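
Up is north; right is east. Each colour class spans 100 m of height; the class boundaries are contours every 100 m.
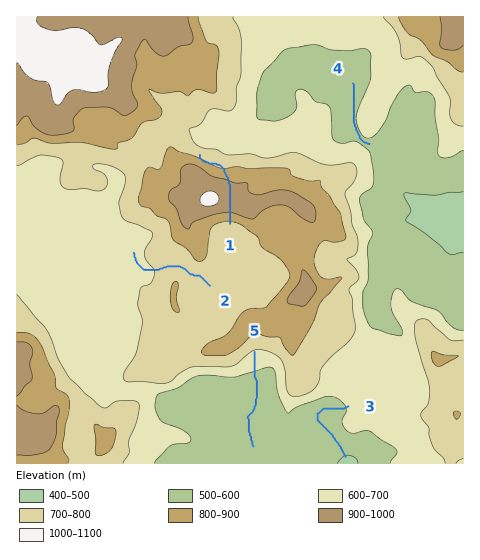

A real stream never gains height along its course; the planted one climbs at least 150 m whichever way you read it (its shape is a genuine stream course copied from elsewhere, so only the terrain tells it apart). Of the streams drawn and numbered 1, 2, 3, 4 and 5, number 1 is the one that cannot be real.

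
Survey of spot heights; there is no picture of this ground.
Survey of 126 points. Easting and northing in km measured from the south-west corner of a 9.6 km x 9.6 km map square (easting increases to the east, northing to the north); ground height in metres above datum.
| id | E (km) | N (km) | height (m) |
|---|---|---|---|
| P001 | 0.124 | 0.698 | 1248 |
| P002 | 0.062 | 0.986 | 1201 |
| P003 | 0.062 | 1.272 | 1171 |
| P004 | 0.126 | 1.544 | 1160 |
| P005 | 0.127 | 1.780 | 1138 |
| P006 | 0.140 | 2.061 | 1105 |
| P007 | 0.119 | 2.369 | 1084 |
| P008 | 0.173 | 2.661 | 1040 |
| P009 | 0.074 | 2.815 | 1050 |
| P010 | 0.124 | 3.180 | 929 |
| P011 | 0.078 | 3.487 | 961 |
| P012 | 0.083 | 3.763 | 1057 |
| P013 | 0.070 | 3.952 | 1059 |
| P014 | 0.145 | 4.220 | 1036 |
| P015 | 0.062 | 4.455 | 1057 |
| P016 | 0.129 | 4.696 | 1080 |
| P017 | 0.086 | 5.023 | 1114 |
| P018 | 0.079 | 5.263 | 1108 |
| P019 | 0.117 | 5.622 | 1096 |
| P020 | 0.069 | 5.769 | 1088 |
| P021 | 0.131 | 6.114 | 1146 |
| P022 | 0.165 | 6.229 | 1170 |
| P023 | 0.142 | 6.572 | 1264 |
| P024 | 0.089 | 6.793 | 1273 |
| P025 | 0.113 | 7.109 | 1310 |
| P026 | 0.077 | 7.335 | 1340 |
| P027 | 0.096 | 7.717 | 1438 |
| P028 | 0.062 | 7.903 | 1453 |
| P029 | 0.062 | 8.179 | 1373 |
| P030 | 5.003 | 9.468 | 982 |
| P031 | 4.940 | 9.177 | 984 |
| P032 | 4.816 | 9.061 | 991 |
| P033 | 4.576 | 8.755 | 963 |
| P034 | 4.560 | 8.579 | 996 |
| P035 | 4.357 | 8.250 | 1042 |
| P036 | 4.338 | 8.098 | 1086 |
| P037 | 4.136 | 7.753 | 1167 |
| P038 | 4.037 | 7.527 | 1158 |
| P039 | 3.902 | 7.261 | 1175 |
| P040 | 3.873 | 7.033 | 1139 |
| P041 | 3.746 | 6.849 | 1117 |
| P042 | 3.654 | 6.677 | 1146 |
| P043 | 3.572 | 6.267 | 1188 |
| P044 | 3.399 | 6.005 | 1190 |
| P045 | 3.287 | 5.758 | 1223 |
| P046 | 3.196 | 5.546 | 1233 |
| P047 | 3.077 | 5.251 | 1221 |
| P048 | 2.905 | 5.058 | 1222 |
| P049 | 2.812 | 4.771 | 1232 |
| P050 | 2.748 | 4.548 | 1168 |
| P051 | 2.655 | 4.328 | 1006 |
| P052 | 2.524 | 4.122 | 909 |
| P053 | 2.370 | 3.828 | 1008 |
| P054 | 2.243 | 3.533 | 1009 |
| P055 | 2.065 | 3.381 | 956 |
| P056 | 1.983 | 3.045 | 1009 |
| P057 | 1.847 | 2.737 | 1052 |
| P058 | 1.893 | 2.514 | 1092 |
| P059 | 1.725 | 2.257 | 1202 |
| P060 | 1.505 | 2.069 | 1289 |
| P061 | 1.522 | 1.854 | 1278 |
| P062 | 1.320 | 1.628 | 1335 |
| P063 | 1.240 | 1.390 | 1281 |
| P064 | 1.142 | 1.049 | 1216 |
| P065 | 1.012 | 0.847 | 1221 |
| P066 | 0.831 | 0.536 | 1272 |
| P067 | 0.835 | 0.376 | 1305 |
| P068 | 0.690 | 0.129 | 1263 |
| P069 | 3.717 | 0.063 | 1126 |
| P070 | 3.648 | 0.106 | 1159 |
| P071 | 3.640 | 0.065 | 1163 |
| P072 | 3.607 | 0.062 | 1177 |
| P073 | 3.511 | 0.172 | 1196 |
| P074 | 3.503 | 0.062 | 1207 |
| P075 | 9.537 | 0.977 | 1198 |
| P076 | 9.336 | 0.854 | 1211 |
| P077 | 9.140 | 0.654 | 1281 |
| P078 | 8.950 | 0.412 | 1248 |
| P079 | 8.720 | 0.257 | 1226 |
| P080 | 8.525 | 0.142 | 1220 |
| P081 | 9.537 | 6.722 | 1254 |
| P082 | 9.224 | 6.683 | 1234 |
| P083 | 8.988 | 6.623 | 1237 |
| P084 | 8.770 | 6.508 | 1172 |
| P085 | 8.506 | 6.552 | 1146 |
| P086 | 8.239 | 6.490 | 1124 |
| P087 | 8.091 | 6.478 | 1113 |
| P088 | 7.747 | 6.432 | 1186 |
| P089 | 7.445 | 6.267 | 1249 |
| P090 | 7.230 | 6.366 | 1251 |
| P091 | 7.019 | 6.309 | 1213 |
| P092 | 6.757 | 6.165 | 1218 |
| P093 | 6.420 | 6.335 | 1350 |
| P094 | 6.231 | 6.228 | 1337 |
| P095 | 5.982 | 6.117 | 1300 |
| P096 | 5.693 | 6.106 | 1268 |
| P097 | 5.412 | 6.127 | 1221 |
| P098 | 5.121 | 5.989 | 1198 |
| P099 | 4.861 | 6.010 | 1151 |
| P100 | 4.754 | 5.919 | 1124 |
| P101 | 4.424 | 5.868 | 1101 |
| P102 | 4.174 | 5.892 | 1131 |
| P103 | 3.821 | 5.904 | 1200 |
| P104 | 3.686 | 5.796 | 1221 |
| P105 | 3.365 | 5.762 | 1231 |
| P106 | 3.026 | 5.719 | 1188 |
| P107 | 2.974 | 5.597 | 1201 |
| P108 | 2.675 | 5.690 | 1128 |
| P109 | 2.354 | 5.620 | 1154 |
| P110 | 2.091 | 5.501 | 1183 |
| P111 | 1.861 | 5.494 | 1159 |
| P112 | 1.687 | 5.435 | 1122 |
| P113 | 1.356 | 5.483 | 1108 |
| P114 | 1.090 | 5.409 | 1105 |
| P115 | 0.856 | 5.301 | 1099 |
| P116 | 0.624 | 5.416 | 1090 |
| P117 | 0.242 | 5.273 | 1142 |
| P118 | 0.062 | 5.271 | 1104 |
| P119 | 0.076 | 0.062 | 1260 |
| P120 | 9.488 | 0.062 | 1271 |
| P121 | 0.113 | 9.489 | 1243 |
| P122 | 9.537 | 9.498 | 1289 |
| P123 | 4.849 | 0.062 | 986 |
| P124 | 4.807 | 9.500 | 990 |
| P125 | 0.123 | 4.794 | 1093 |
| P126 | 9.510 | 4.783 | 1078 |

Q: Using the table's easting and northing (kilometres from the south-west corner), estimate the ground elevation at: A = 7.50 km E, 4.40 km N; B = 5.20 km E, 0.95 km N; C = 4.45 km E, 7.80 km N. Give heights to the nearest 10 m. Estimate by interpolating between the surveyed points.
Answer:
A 1240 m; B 1090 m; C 1130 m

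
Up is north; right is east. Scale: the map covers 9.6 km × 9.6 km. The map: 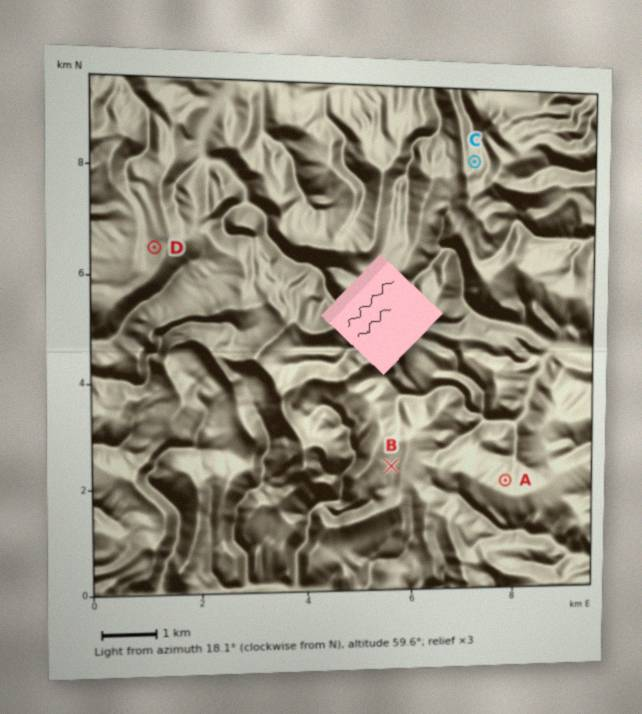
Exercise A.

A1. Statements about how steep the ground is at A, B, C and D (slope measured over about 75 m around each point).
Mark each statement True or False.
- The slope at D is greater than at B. True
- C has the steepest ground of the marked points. True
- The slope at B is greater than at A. False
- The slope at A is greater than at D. True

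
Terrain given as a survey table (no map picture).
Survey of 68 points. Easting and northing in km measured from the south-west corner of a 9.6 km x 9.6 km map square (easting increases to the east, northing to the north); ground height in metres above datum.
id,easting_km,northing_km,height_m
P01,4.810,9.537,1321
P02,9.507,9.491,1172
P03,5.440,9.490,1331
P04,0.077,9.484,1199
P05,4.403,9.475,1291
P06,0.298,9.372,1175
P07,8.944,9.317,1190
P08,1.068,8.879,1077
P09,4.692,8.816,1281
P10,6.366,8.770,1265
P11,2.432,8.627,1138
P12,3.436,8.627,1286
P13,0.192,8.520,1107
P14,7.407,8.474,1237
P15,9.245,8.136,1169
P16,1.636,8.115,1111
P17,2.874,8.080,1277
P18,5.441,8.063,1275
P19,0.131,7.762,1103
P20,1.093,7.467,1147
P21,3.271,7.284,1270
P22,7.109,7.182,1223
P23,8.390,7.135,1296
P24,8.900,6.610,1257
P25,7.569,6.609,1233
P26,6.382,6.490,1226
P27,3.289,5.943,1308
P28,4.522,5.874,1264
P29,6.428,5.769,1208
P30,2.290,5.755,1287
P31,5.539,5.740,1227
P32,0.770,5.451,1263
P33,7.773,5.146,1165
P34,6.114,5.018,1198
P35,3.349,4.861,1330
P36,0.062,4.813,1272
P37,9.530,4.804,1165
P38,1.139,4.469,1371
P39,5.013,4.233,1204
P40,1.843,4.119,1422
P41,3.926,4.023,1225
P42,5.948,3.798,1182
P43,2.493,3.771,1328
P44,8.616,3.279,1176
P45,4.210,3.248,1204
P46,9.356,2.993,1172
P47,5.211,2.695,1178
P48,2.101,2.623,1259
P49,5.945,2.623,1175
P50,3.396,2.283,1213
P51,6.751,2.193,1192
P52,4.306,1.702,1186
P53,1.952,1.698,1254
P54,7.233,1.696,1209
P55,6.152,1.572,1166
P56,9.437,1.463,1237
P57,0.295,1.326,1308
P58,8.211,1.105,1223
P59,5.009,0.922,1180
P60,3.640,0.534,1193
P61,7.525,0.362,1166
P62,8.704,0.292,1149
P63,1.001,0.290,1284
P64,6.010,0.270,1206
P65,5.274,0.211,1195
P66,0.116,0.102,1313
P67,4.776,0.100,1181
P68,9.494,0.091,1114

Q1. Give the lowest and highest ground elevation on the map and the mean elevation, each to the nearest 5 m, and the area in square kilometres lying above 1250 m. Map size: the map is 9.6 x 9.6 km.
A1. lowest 1065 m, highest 1430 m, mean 1230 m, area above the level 35.4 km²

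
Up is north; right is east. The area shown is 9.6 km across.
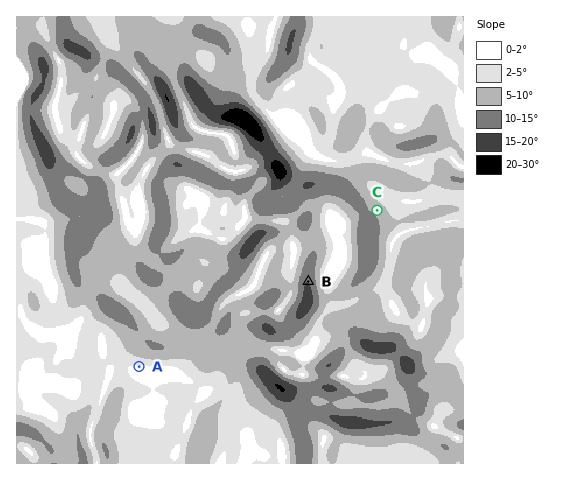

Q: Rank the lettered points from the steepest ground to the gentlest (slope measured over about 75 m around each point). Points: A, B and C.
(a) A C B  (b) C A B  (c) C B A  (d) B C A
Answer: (d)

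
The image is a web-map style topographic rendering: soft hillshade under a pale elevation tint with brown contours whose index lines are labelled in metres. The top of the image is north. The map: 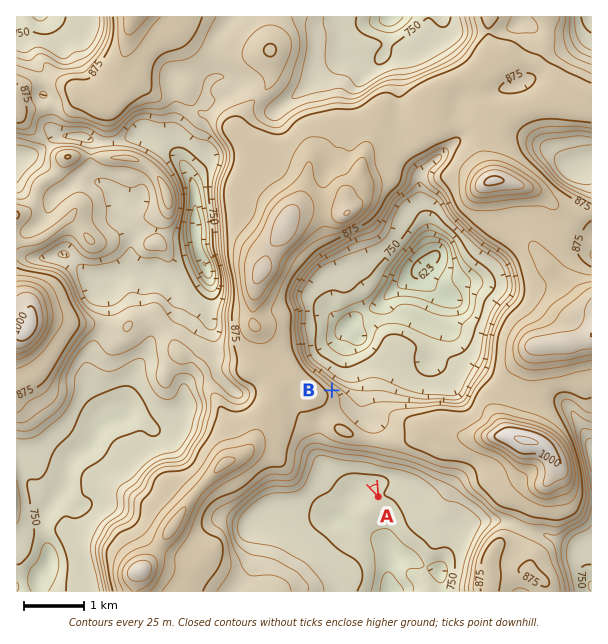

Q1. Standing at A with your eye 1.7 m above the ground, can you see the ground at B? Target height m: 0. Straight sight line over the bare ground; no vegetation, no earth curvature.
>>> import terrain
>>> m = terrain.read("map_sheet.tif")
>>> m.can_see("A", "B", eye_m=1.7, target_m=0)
False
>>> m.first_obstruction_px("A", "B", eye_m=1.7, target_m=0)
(361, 458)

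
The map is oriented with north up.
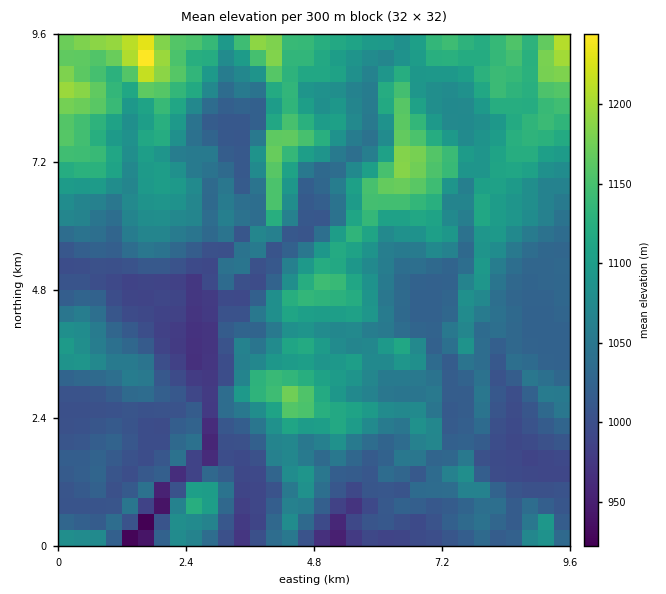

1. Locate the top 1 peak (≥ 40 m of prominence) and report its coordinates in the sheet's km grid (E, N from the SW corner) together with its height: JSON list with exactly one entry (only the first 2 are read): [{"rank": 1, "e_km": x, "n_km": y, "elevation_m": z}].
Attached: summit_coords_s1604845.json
[{"rank": 1, "e_km": 1.61, "n_km": 9.16, "elevation_m": 1257}]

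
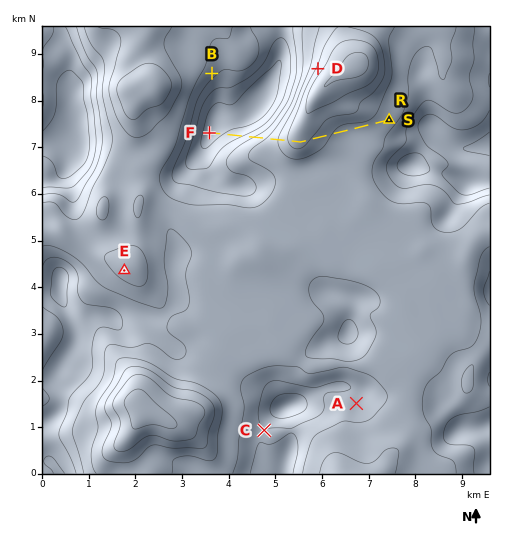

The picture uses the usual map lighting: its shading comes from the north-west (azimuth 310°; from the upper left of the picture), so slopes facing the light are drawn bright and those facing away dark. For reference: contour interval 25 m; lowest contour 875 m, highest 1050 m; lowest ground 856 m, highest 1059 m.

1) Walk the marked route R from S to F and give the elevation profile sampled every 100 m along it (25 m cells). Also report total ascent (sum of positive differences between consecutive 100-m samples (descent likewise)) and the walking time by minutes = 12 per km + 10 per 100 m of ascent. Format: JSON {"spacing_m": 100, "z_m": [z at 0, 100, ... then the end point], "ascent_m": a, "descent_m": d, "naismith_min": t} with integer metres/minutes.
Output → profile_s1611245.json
{"spacing_m": 100, "z_m": [958, 961, 963, 965, 967, 967, 966, 965, 964, 964, 965, 968, 972, 977, 982, 987, 993, 998, 1002, 1006, 1008, 1008, 1002, 992, 980, 968, 958, 950, 941, 932, 921, 910, 901, 893, 886, 881, 876, 871, 867, 865, 866], "ascent_m": 53, "descent_m": 146, "naismith_min": 52}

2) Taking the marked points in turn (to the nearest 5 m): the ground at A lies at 935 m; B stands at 935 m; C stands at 925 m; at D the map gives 1010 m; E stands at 990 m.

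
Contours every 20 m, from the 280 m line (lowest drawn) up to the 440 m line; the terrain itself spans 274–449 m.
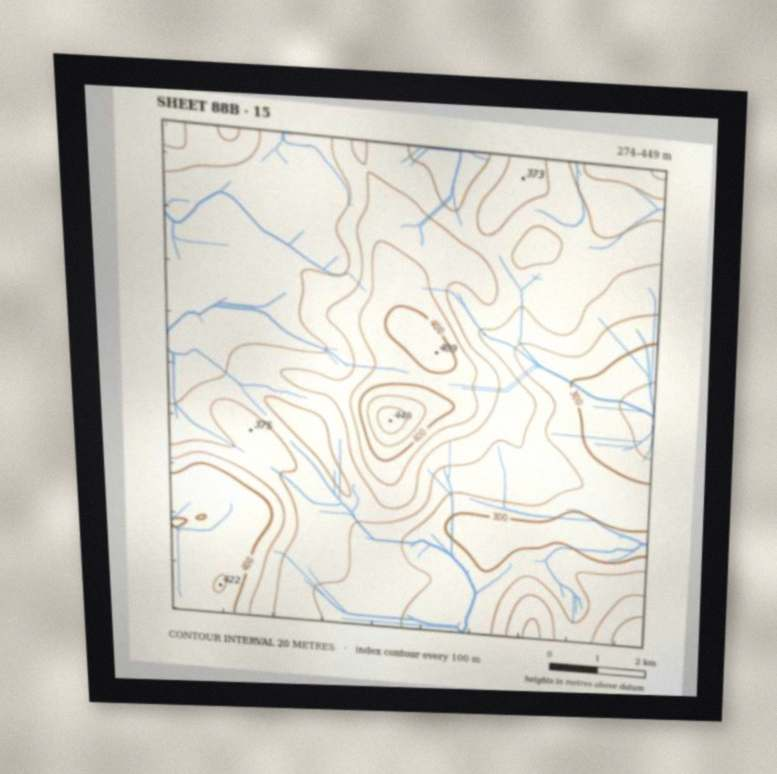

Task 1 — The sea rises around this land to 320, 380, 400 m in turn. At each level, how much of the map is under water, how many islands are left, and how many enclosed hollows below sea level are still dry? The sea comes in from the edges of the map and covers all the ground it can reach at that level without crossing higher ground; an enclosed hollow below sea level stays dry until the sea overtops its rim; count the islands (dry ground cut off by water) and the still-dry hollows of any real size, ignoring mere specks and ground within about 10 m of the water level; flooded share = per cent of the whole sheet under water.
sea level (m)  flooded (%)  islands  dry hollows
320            18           0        0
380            86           1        0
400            92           1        0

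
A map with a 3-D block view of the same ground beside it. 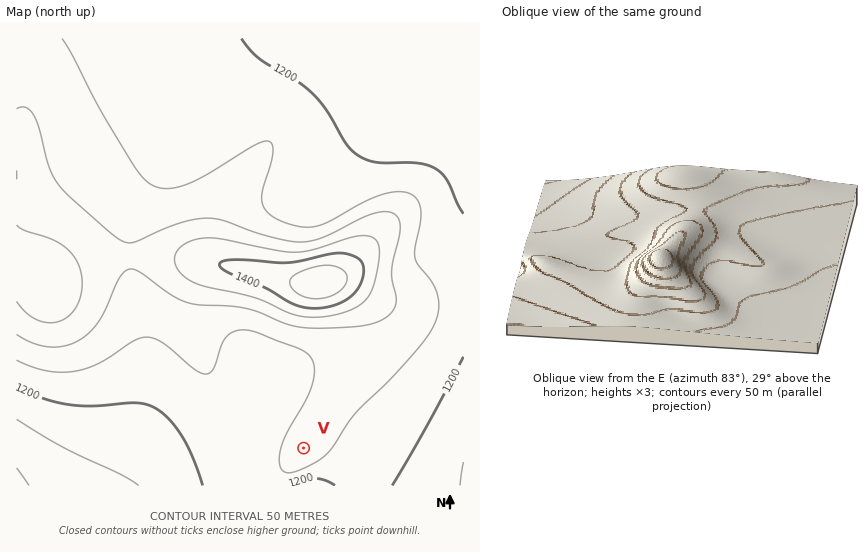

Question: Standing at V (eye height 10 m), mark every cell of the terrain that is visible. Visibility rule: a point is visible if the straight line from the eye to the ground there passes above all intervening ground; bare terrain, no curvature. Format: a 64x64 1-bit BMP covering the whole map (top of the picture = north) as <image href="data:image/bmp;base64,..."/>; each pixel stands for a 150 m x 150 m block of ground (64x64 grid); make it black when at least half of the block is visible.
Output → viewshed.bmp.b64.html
<image width="64" height="64" href="data:image/bmp;base64,Qk0+AgAAAAAAAD4AAAAoAAAAQAAAAEAAAAABAAEAAAAAAAACAAATCwAAEwsAAAIAAAAAAAAA////AAAAAAAH+AAD8Af/8Af4AAPwB//gB/wAA/gH/8AH/gAH+A//wAf/AAf9///AB/8AB////4AH/4AP////gAf/gA////+AD//AH////4AP/+Af////gB//4D////+AH//wP////4Af//h/////gD///P/////AP////////8A/////////wD/////////AP////////8A/////////4D/////////gP////////+Af////////4B/////////AH////////4AP///////+AA////////gAD///////4AAH///////gAAf//////8AAA/////AAAAAD/+D/AAAAAAH/wAAAAAAAAf8AAAAAAAAA/gAAAAAAAAB8AAAAAAAAABAAAAAAAAAAAAAAAAAAAAAAAAAAAAAAAAAAAAAAAAAAAAAAAAAAAAAAAAAAAAAAAAAAAAAAAACAAAAAAAAAAMAAAAAAAAAA4AAAAAAAAADgAAAAAAAAAOAAAAAAAAAA4AAAAAAAAADgAAAAAAAAAEAAAAAAAAAAAAAAAAAAAAAAAAAAAAAAAAAAAAAAAAAAAAAAAAAAAAAAAAAAAAAAAAAAAAAAAAAAAAAAAAAAAAAAAAAAAAAAAAAAAAAAAAAAAAAAAAAAAAAAAAAAAAAAAAAAAAAAAAAAAAAAAAAAAAAAAAAAAAAAAA=="/>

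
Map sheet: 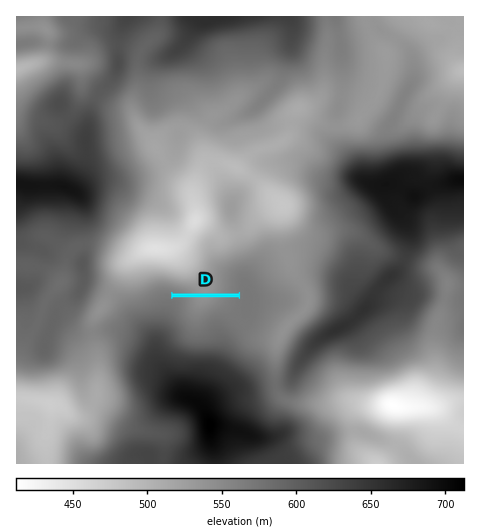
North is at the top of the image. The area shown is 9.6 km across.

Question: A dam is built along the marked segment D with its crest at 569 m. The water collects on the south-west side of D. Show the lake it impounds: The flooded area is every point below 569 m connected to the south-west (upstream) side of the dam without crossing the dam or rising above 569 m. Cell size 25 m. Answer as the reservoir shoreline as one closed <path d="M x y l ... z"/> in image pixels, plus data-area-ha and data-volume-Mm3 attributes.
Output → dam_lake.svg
<path d="M238 297l-61 1 4 3 1 11 3 7 7 6 5 1 17-10 17-1 4-6 3-12z" data-area-ha="55" data-volume-Mm3="5.19"/>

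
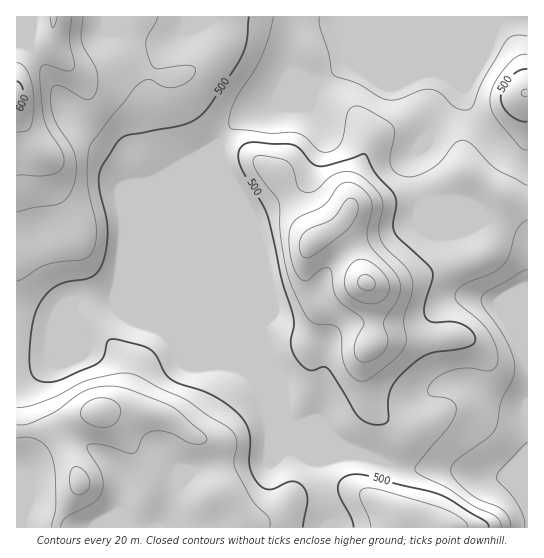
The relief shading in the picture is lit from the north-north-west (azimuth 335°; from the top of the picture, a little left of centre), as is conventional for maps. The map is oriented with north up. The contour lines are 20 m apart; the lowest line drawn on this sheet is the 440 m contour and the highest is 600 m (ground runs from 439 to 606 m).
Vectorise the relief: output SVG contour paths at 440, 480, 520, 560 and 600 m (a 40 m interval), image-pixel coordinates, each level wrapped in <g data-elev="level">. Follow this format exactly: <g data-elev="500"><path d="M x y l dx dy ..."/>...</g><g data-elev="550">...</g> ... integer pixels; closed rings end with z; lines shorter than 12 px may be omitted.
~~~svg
<g data-elev="440"><path d="M524 527l0-9-5-12-9-13-12-12-2-4 5-8 26-27"/></g><g data-elev="480"><path d="M501 527l-1-6-6-6-20-9-27-18-26-13-5-4-1-2 12-18 22-24 7-16-1-6-4-5-22-6-1-4 3-7 9-8 13-5 14-2 23 3 4-2 3-6 0-13-7-16-9-12-24-20-2-4 1-5 8-8 27-11 11-8 7-11 8-25 5-7 5-3"/><path d="M527 185l-31-16-23-24-10-5-8 3-15 19-13 9-14 6-14-2-6-6-3-7 5-28-2-8-8-7-26-13-5 0-5 4-8 32-5 7-9 3-8-1-13-13-9-5-27 0-39-4-2-3 0-4 4-16 5-11 16-24 7-13 7-20 5-21"/><path d="M527 54l-5 1-5 2-12 11-12 18-3 15 2 10 6 10 21 25 4 3 4 1"/></g><g data-elev="520"><path d="M270 527l-1-9-16-17-18-32-1-8 3-19-5-11-45-30-26-12-22-12-8-3-8-1-29 5-13 5-35 17-17 6-12 1"/><path d="M468 527l-1-4-6-5-18-9-62-19-15-2-5 3-1 6 8 20 3 10"/><path d="M358 381l7 0 6-3 22-17 10-12 3-10-2-21 9-29-1-10-3-8-23-23-6-10-1-11 4-21-2-9-6-8-12-11-6-4-8-2-8 0-8 3-19 16-5 1-6 0-5-5-5-17-5-8-11-4-15-3-5 1-4 5 2 8 21 28 3 6 1 27 3 24 5 20 6 18 11 22 5 7 7 3 17 2 5 4 2 5 1 19 2 11 6 9z"/><path d="M17 281l29-16 13-3 22-2 9-5 5-9 2-13-1-12-7-26-2-14 1-26 3-12 43-54 7-7 9-3 13 8 11 0 12-4 8-8 1-6-4-3-10 0-23 3-4-1-3-4-4-13-1-9 12-25"/><path d="M527 90l-4 0-2 3 2 3 4 0"/></g><g data-elev="560"><path d="M75 494l4 1 6-2 3-4 2-6-4-10-4-4-5-2-3 0-3 3-1 8 1 11z"/><path d="M101 427l12-2 6-8 2-6-2-5-8-7-9-1-9 1-7 4-5 7 0 5 3 6 7 4z"/><path d="M366 303l9 1 8-4 5-7 1-8-4-10-8-9-10-6-8-1-6 4-5 6-3 8 0 8 2 6 4 6z"/><path d="M303 257l4 1 7-3 34-26 6-8 4-10 0-6-3-5-4-2-4 1-15 20-22 10-6 4-3 5-2 7 1 8z"/><path d="M17 175l33 0 9-4 4-6 1-6-2-8-14-21-4-11-4-46 1-6 4-2 22 6 4 0 3-2 0-7-4-23 2-22"/></g><g data-elev="600"><path d="M17 108l5-4 2-9-2-9-5-5"/></g>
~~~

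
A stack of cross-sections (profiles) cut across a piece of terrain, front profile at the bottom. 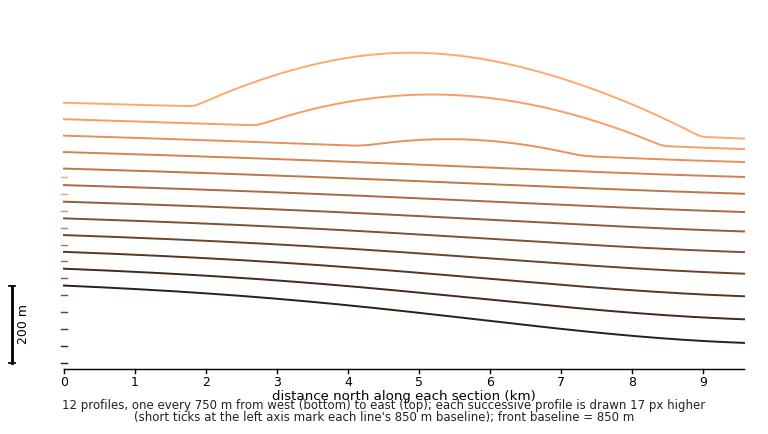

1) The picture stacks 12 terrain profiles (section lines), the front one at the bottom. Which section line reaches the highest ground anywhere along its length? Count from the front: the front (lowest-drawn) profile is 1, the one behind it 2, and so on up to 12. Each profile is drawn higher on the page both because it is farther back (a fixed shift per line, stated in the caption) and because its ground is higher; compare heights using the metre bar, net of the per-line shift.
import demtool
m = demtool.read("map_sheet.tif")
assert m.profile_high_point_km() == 12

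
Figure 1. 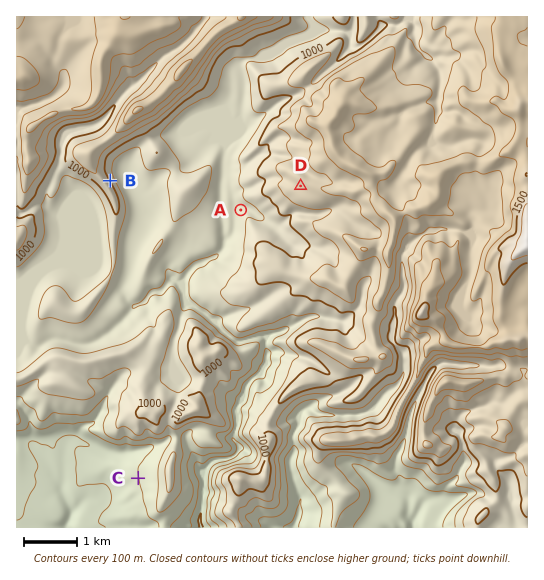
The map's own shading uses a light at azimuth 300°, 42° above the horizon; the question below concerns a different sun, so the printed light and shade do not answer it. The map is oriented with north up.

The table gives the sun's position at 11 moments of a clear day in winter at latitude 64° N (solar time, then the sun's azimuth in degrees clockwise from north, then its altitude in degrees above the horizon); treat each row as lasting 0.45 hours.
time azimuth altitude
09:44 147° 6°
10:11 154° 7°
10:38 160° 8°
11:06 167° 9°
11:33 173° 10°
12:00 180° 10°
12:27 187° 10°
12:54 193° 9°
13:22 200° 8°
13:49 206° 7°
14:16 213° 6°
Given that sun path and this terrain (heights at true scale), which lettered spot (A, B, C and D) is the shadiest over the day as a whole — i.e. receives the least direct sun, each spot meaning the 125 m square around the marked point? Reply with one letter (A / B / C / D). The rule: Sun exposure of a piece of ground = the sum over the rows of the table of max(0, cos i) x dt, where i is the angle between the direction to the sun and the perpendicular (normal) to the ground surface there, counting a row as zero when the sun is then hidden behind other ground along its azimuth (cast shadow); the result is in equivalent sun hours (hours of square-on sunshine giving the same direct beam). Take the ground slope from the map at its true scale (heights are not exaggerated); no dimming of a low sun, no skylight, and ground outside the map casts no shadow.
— B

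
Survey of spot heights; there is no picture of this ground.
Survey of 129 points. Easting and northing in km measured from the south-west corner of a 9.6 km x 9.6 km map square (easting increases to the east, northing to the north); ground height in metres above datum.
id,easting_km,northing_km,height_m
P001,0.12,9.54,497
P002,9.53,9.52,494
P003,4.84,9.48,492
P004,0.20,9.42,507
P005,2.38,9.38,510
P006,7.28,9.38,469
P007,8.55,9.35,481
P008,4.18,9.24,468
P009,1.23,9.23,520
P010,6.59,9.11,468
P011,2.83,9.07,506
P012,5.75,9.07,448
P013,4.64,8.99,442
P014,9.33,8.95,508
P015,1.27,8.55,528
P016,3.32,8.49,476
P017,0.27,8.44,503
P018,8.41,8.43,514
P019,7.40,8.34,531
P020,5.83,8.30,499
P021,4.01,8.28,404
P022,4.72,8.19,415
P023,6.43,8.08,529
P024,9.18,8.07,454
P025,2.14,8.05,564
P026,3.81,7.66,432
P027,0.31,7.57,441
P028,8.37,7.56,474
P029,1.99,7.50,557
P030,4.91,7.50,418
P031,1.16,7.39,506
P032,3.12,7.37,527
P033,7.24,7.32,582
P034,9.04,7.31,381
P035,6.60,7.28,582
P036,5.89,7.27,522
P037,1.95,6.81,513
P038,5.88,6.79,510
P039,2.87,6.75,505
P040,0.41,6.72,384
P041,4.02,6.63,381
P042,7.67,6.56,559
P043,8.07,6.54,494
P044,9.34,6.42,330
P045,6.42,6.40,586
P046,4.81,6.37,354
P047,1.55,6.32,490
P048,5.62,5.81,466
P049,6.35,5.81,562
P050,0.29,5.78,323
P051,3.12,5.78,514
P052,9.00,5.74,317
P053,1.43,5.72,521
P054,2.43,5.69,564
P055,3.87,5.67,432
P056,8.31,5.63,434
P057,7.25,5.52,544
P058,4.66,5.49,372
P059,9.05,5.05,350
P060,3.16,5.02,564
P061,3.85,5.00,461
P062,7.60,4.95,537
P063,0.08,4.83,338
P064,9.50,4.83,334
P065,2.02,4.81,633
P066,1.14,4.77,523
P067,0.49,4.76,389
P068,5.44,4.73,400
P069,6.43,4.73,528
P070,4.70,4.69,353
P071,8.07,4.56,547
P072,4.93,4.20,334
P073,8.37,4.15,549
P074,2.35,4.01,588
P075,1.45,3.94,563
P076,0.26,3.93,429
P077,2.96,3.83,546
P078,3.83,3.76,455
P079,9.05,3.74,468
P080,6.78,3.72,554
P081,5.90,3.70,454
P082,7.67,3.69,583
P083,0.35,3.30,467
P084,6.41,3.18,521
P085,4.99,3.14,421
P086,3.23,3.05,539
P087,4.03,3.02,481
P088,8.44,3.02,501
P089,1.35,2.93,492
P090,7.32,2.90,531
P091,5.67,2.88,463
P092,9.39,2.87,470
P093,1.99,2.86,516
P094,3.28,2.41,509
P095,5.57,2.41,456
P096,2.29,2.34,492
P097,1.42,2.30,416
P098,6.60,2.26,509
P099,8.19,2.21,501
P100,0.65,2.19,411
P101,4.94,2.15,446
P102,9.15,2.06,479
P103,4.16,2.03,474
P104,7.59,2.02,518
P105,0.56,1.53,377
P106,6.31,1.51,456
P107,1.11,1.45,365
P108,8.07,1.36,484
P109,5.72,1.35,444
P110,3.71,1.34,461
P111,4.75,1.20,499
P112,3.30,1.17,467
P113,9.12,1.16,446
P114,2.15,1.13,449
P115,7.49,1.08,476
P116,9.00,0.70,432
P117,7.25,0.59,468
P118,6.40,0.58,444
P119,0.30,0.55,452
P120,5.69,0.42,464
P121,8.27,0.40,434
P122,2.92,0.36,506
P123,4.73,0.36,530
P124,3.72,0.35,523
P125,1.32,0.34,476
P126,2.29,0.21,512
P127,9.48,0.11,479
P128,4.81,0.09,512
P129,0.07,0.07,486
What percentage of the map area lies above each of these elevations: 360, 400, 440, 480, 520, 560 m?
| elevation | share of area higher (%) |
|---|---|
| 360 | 95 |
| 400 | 88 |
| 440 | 77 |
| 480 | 52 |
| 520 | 26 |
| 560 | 9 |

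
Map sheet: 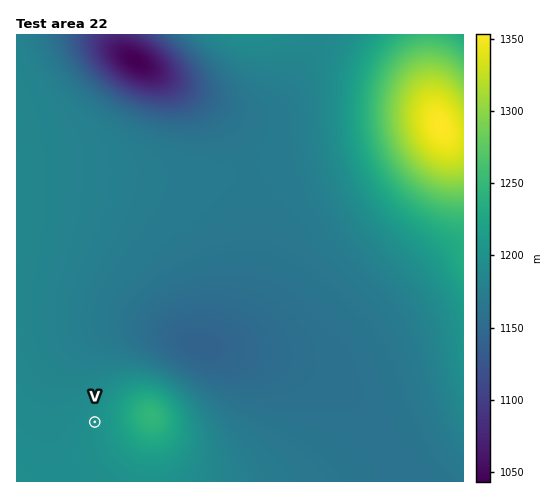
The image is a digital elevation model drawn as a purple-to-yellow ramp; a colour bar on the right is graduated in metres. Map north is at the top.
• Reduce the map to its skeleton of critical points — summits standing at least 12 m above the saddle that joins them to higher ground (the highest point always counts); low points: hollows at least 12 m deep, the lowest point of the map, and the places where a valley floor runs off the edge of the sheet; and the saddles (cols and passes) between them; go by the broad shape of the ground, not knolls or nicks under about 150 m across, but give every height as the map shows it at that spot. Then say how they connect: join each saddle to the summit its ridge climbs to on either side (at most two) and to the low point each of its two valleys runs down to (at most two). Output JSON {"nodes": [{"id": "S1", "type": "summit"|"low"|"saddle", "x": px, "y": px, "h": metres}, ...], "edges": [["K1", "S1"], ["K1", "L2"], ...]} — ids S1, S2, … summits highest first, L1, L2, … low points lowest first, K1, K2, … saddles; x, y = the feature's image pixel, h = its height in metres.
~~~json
{"nodes": [
{"id": "S1", "type": "summit", "x": 441, "y": 127, "h": 1354},
{"id": "S2", "type": "summit", "x": 151, "y": 416, "h": 1248},
{"id": "L1", "type": "low", "x": 136, "y": 61, "h": 1043},
{"id": "L2", "type": "low", "x": 201, "y": 345, "h": 1142},
{"id": "L3", "type": "low", "x": 463, "y": 35, "h": 1232},
{"id": "K1", "type": "saddle", "x": 427, "y": 35, "h": 1253},
{"id": "K2", "type": "saddle", "x": 246, "y": 171, "h": 1169},
{"id": "K3", "type": "saddle", "x": 390, "y": 455, "h": 1161}],
"edges": [["K1", "S1"], ["K1", "L1"], ["K1", "L3"], ["K2", "S1"], ["K2", "S2"], ["K2", "L1"], ["K2", "L2"], ["K3", "S1"], ["K3", "S2"], ["K3", "L2"]]}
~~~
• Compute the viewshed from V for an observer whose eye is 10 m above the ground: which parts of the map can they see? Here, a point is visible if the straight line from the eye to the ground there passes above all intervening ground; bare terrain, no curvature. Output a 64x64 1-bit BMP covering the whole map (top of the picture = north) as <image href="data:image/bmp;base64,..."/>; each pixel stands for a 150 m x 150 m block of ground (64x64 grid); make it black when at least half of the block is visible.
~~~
<image width="64" height="64" href="data:image/bmp;base64,Qk0+AgAAAAAAAD4AAAAoAAAAQAAAAEAAAAABAAEAAAAAAAACAAATCwAAEwsAAAIAAAAAAAAA////AAAAAAD//gAAAAAAAP/+AAAAAAAA//4AAAAAAAD//gAAAAAAAP//AAAAAAAA//8AAAAAAAD//4AAAAAAAP//wAAAAAAA///AAAAAAAD//8AAAAAAAP//wAAAAAAA//+AAAAAAAD//gAAAAAAAP/4AAAAAAAA//AAAAAAAAD/8AAAAAAAAP/wAAAAAAAA//AAAAAAAAD/+AAAAAAAAP/4AAAAAAAA//wAAAAAAAD//AAAAAAAAP/+AAAAAAAA//8AAAAAAAD//4AAAAAAAP//gAAAAAAA///AAAAAAAD///AAAAAAAP//+AAAAAAA///8AAAAAAD///4AAAAAAP///wAAAAAA////gAAAAAD////AAAAAAP///+AAAAAA////8AAAAAD////4AAAAAP////wAAAAA/////gAAAAD/////AAAAAP////+AAAAA/////8AAAAD/////4AAAAP/////wAAAA//////gAAAD//////AAB/P//8A/+AA/+//8AA/8AP/z//AAD/8D//P/wAAH////4/8AAAf////D/gAAB////8P4AAAH////g/AAAAf///8D4AAAB////wPAAAAH///+A4AAAA////wDgAAAH////AMAAAAf///4AwAAAD////ACAAAAf///4AIAAAD////gAgAAAf///8ACAAAD///+AAA=="/>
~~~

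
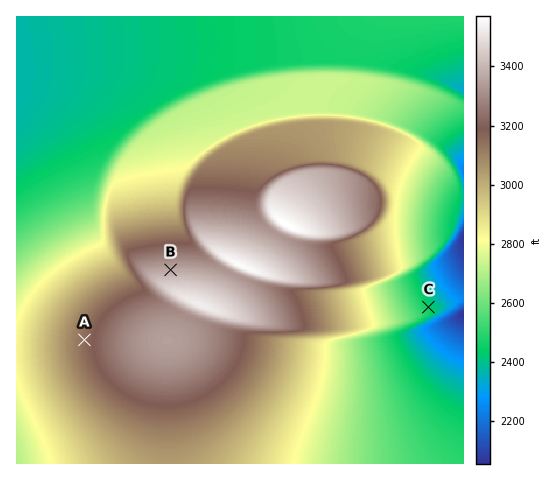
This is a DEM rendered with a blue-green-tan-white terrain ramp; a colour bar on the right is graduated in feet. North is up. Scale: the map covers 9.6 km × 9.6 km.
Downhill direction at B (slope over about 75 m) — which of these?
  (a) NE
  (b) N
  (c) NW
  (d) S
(b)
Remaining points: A W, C NE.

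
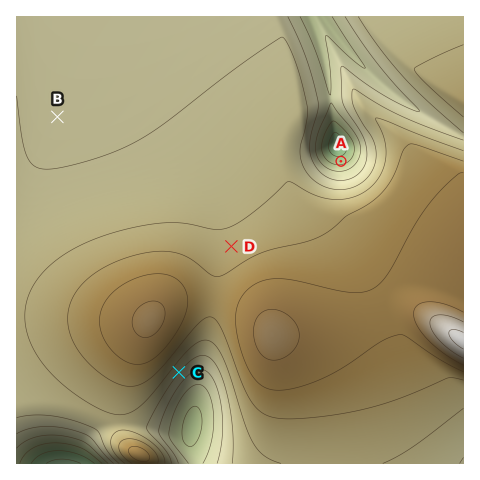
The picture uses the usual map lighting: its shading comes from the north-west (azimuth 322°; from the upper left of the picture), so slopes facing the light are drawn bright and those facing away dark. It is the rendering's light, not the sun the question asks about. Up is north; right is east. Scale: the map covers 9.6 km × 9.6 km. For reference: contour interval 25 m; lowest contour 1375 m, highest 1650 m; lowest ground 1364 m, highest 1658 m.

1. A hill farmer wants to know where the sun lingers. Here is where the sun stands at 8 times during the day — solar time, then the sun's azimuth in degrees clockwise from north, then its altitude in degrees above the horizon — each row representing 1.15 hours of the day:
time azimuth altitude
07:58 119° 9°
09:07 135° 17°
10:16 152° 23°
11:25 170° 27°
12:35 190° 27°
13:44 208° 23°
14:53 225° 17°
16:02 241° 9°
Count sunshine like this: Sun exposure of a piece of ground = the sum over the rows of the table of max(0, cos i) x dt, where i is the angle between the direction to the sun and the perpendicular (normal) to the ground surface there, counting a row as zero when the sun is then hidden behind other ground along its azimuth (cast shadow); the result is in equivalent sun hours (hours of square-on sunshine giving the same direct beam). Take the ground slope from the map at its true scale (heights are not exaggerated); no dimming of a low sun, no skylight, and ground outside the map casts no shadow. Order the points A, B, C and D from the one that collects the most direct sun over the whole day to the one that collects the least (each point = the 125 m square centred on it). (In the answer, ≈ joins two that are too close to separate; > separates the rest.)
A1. C > B ≈ D > A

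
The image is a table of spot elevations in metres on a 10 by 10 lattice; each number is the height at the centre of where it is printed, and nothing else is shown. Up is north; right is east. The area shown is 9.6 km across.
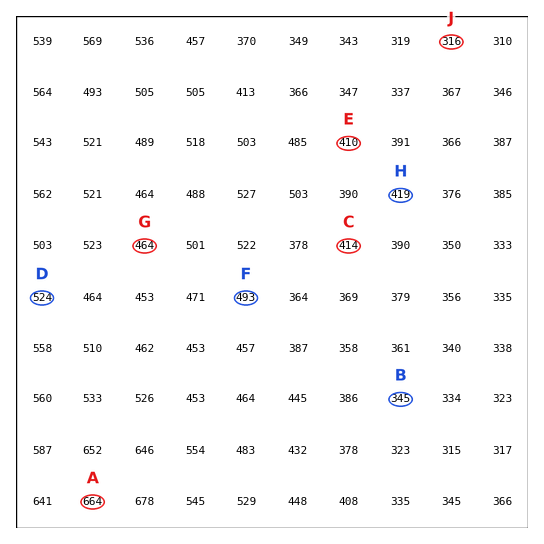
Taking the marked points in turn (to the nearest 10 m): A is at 660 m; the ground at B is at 350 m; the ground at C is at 410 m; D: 520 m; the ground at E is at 410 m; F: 490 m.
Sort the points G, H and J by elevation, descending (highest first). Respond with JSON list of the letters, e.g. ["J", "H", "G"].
["G", "H", "J"]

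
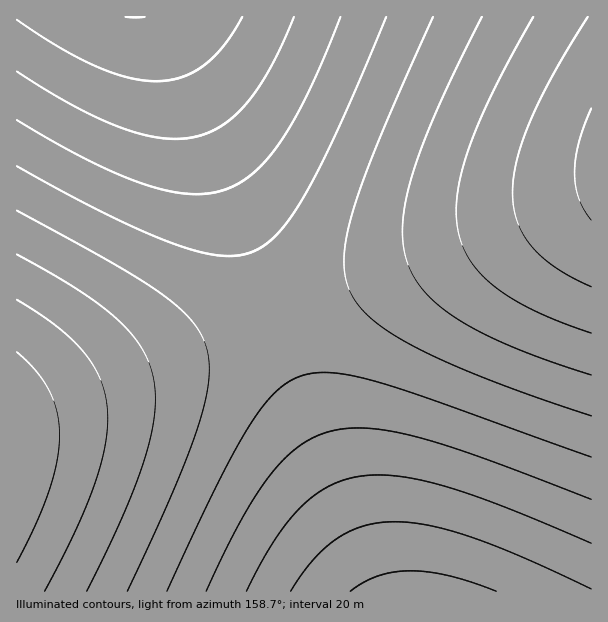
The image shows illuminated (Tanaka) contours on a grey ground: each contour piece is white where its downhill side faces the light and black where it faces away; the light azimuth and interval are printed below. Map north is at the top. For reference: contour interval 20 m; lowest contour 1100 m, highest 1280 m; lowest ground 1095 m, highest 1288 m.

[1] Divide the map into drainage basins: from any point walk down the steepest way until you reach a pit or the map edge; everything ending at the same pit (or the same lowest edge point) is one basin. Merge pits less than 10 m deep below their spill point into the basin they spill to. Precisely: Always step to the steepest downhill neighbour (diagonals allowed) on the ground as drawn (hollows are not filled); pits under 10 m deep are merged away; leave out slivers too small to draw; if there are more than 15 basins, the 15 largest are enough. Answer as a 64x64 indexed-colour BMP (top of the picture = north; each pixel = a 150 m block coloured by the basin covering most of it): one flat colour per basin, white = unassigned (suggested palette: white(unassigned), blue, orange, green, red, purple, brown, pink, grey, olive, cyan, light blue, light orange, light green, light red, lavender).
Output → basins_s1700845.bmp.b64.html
<image width="64" height="64" href="data:image/bmp;base64,Qk12CAAAAAAAAHYAAAAoAAAAQAAAAEAAAAABAAQAAAAAAAAIAAATCwAAEwsAABAAAAAAAAAA////ALR3HwAOf/8ALKAsACgn1gC9Z5QAS1aMAMJ34wB/f38AIr28AM++FwDox64AeLv/AIrfmACWmP8A1bDFACIiIiIiIiIiIiIiIiIiIiIiIiIiERERERERERERERERIiIiIiIiIiIiIiIiIiIiIiIiIiIREREREREREREREREiIiIiIiIiIiIiIiIiIiIiIiIiIhERERERERERERERESIiIiIiIiIiIiIiIiIiIiIiIiIhERERERERERERERERIiIiIiIiIiIiIiIiIiIiIiIiIiEREREREREREREREREiIiIiIiIiIiIiIiIiIiIiIiIiERERERERERERERERESIiIiIiIiIiIiIiIiIiIiIiIiIRERERERERERERERERIiIiIiIiIiIiIiIiIiIiIiIiIhEREREREREREREREREiIiIiIiIiIiIiIiIiIiIiIiIhERERERERERERERERESIiIiIiIiIiIiIiIiIiIiIiIiERERERERERERERERERIiIiIiIiIiIiIiIiIiIiIiIiIREREREREREREREREREiIiIiIiIiIiIiIiIiIiIiIiIRERERERERERERERERESIiIiIiIiIiIiIiIiIiIiIiIhERERERERERERERERERIiIiIiIiIiIiIiIiIiIiIiIhEREREREREREREREREREiIiIiIiIiIiIiIiIiIiIiIiERERERERERERERERERESIiIiIiIiIiIiIiIiIiIiIiIRERERERERERERERERERIiIiIiIiIiIiIiIiIiIiIiIREREREREREREREREREREiIiIiIiIiIiIiIiIiIiIiIhERERERERERERERERERESIiIiIiIiIiIiIiIiIiIiIhERERERERERERERERERERIiIiIiIiIiIiIiIiIiIiIiEREREREREREREREREREREiIiIiIiIiIiIiIiIiIiIiIRERERERERERERERERERESIiIiIiIiIiIiIiIiIiIiIRERERERERERERERERERERIiIiIiIiIiIiIiIiIiIiIhEREREREREREREREREREREiIiIiIiIiIiIiIiIiIiIiERERERERERERERERERERESIiIiIiIiIiIiIiIiIiIiERERERERERERERERERERERIiIiIiIiIiIiIiIiIiIiIREREREREREREREREREREREiIiIiIiIiIiIiIiIiIiIRERERERERERERERERERERESIiIiIiIiIiIiIiIiIiIhERERERERERERERERERERERIiIiIiIiIiIiIiIiIiIiEREREREREREREREREREREREiIiIiIiIiIiIiIiIiIiERERERERERERERERERERERESIiIiIiIiIiIiIiIiIiIRERERERERERERERERERERERIiIiIiIiIiIiIiIiIiIhEREREREREREREREREREREREiIiIiIiIiIiIiIiIiIhERERERERERERERERERERERESIiIiIiIiIiIiIiIiIiERERERERERERERERERERERERIiIiIiIiIiIiIiIiIiEREREREREREREREREREREREREiIiIiIiIiIiIiIiIiIRERERERERERERERERERERERESIiIiIiIiIiIiIiIiIhERERERERERERERERERERERERIiIiIiIiIiIiIiIiIhEREREREREREREREREREREREREiIiIiIiIiIiIiIiIiERERERERERERERERERERERERESIiIiIiIiIiIiIiIiERERERERERERERERERERERERERIiIiIiIiIiIiIiIiIREREREREREREREREREREREREREiIiIiIiIiIiIiIiIhERERERERERERERERERERERERESIiIiIiIiIiIiIiIhERERERERERERERERERERERERERIiIiIiIiIiIiIiIiEREREREREREREREREREREREREREiIiIiIiIiIiIiIiIRERERERERERERERERERERERERESIiIiIiIiIiIiIiIRERERERERERERERERERERERERERIiIiIiIiIiIiIiIhEREREREREREREREREREREREREREiIiIiIiIiIiIiIhERERERERERERERERERERERERERESIiIiIiIiIiIiIiERERERERERERERERERERERERERERIiIiIiIiIiIiIiIREREREREREREREREREREREREREREiIiIiIiIiIiIiIRERERERERERERERERERERERERERESIiIiIiIiIiIiIhERERERERERERERERERERERERERERIiIiIiIiIiIiIiEREREREREREREREREREREREREREREiIiIiIiIiIiIiERERERERERERERERERERERERERERESIiIiIiIiIiIiIRERERERERERERERERERERERERERERIiIiIiIiIiIiIREREREREREREREREREREREREREREREiIiIiIiIiIiIhERERERERERERERERERERERERERERESIiIiIiIiIiIiERERERERERERERERERERERERERERERIiIiIiIiIiIiEREREREREREREREREREREREREREREREiIiIiIiIiIiIRERERERERERERERERERERERERERERESIiIiIiIiIiIhERERERERERERERERERERERERERERERIiIiIiIiIiIhEREREREREREREREREREREREREREREREiIiIiIiIiIiERERERERERERERERERERERERERERERESIiIiIiIiIiERERERERERERERERERERERERERERERER"/>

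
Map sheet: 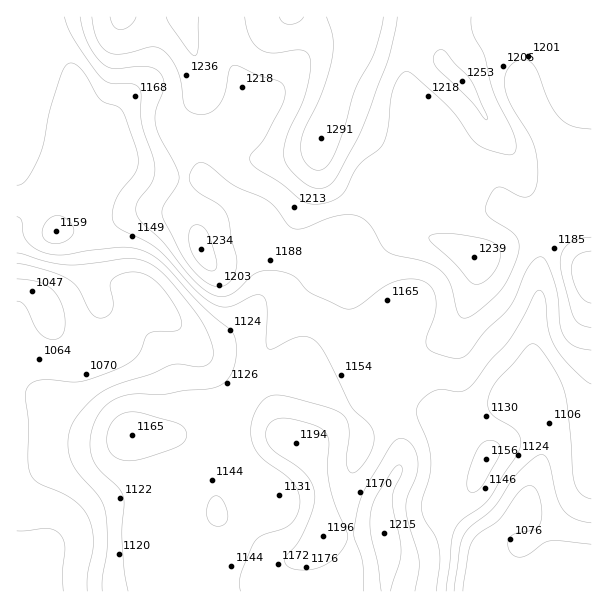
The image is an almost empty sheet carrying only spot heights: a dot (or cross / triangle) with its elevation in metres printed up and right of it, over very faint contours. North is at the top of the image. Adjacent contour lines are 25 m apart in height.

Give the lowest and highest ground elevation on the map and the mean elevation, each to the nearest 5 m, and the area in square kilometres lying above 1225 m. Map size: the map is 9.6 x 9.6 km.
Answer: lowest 1045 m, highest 1290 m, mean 1165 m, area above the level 11.9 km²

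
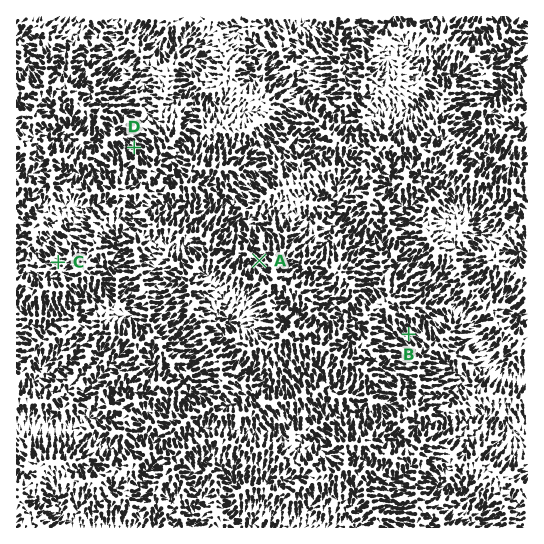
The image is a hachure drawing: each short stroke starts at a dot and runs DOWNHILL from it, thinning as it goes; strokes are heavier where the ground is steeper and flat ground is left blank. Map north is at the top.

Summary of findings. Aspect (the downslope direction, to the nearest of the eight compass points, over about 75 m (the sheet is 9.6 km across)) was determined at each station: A NW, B SE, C W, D NW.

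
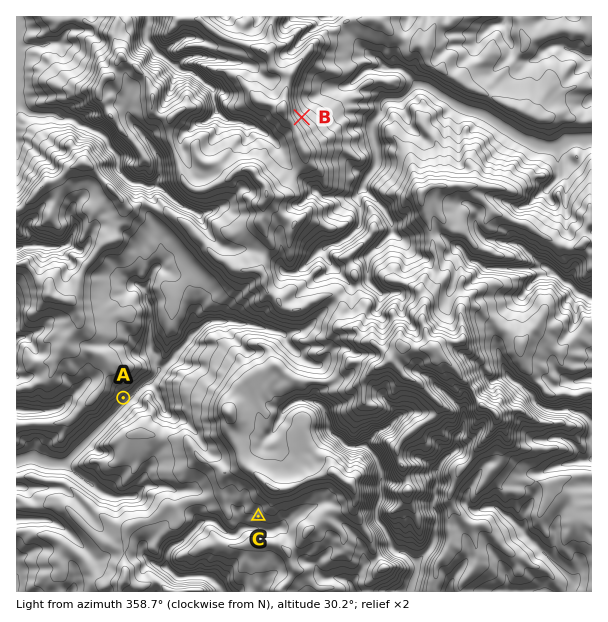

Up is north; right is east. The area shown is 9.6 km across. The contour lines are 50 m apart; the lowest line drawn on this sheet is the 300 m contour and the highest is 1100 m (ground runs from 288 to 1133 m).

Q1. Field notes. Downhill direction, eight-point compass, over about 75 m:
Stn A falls SE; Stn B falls NE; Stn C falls SW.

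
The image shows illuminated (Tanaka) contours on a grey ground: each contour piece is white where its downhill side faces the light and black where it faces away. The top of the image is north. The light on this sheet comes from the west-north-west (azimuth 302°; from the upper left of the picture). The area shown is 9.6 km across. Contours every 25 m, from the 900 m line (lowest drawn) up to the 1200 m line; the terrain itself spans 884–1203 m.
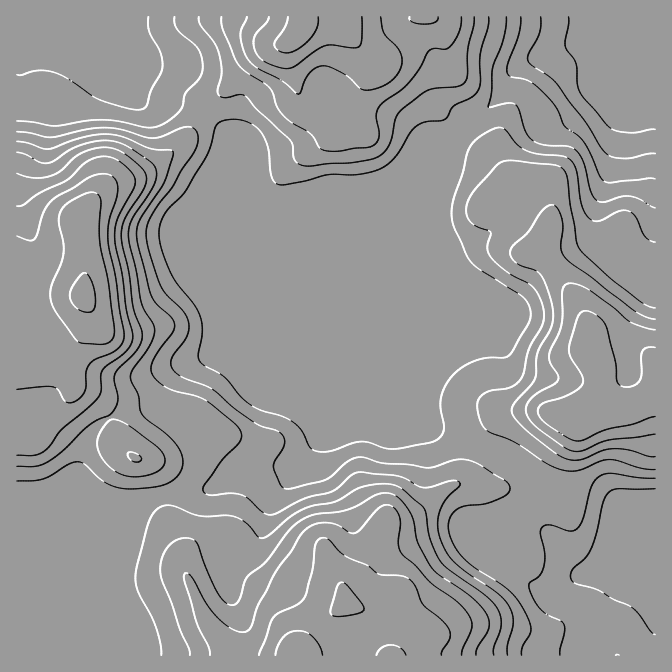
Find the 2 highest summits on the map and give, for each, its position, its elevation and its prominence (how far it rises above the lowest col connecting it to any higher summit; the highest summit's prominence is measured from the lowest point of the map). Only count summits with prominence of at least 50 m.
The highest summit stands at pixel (84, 297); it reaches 1203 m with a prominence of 319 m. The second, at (580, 413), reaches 1123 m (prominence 104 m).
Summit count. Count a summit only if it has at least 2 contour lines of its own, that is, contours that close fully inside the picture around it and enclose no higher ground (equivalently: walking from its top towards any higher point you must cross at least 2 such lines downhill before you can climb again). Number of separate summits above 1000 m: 1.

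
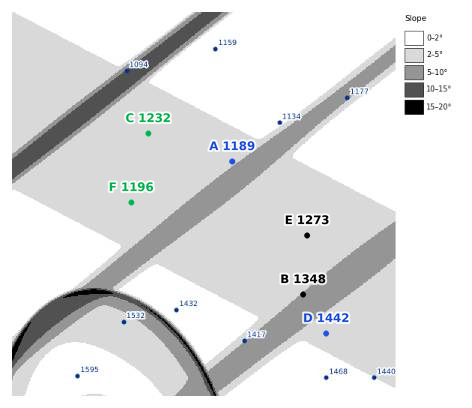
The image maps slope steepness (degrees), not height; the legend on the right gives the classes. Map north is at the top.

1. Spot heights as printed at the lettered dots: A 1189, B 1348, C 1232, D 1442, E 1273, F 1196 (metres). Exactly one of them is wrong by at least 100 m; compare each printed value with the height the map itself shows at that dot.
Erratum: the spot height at F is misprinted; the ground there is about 1321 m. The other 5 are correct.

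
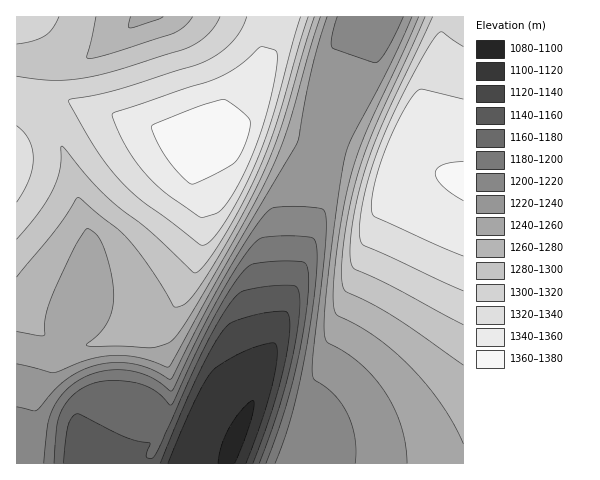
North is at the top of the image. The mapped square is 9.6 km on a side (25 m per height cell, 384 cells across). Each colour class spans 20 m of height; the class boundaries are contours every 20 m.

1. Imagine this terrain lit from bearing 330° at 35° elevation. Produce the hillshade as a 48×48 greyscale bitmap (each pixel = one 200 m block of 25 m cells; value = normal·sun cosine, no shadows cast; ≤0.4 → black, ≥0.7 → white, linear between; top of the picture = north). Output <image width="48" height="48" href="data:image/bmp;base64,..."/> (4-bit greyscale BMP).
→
<image width="48" height="48" href="data:image/bmp;base64,Qk32BAAAAAAAAHYAAAAoAAAAMAAAADAAAAABAAQAAAAAAIAEAAATCwAAEwsAABAAAAAAAAAAAAAAABEREQAiIiIAMzMzAERERABVVVUAZmZmAHd3dwCIiIgAmZmZAKqqqgC7u7sAzMzMAN3d3QDu7u4A////AIiHZ4mZmZmFV4iIms3cqZmZmZmZmZmZmYiHZ4iZiImFV4iIib3cuZmZmZmZmZmZmYh3Z4iIiIiXRoiIiazduZmZmZmZmZmZmYh2Z4iIiIiIVXiIiKzdypmZmZmZmZmZmYh2Z4iIiIiIVGiIiJvNy5mZmZmZmZmZmYh2VniIiIiIZFeIiIrN25mZmZmZmZmZmYh2VXiIiIiIZEeIiIm93KmZmZmZmZmZmYiGVFeIiIiHY0aIiIms3LmImZmZmZmZmIiHVEVnd3d3UzV4iIis3LmIiImZmZmIiIiIZERFZmZmUzRoiIibzcqYiIiIiIiIiIiIdlRERFVmUyNXiIiKzcuYiIiIiIiIiIiIh2VURFVnZCNHiIiJvMuYiIiIiIiIiIiIiIh3Zmd3dDJGeIiIrMyoiIiIiIiIiIiIiZmZiIiIdTI1d3iIq8y5iIiIiIiIiIiImZmZmZmIdkIkZ3d4m8y5iIiIiIiIiIiImZmZmZmYhkMjV3d3iszKiIiIiIiIiIiIiZmZmZmZh1MjR3d3ibzLmIiIiIiIiIiIiZmZmZmZmGQiRnd3eKzLmIiIiIiIiIiIiJmZmZmZmHQiNXd3eKvMqIiIiIiIiIiIiJmZmZmZmIUyJGd3eJvMuYiIiIiIiHiIiImZmZmZiIZCI2d3d4rMuYiIiIiIiHd4iImZmZmYiIdTI1d3d4q8yoiIiIiIiHd3eImZmZiIiIhjIkZ3d4m8y5iIiIiIiHd3d4iZmIiIiIhkIjV3d3isy6iIiIiIiHd3d3iIiIiIiIh1MjV3d3ibzLmIiIiIiHd3d3iIiIiIiIh2QiRnd4ibzLmIiIiIiHd3d3iIiIiIiIh3QyNXiIiKzMqYiIiIiHd3d4iIiIiIiIiHUyNXiIiKzMuYiIiIiHd3d4iIiIiIiIiHZDNGiIiJvNypiIiIiXd3eIiIiIiIiIiIdTM2eIiJrNy5iImZmYiIiIiIiIiIiIiIhkM1eIiIrN3KmZmZmYiIiIiIiIiIiIiIh1M0eIiIm93KmZmZmYiIiIiImZmZmIiIiGQ0aIiIm83bmZmZmYiIiImZmZmZmIiIiHQzV4iZms3cqZmZmZmIiJmZmZmZmYiIiHVDV4mZmb3duZmZmZmZiZmZmZmZmZmZmYZDRomZmb3dypmZmZmZiZmZmZqqqpmZmZdURYmZmazdy5mZmZmYmZmZqqqqqqqZmZhkRXmZmave26mZmZmImZqqqqqqqqqpmZl1RGiZmZve3KmZmZmZqqqqqqqqqqqqqZmFRFiZmZrN7bmZmZmqqru7u7u7u7uqqpmGRFeZmZq97cqZmaqqqru7u7u7u7u6qqmXVEaJmZm87cqZmZmZmaq7u7u7u7u6qqmYZEV5mZms3tuZmYiIiImru7u7u7u6qqqYdUV4mZmb3typmYiIiIiaq7u7u7uqqqqZdURomZmazdypmYiIiIiImru7u7qqqqqZhkRXmZmavd25mYiIiIiIiau7u6qqqqqZh1RGiZmZvN3KmYiIiIiIiJq7uqqqqqqZl1RFiZmZrN3KmQ=="/>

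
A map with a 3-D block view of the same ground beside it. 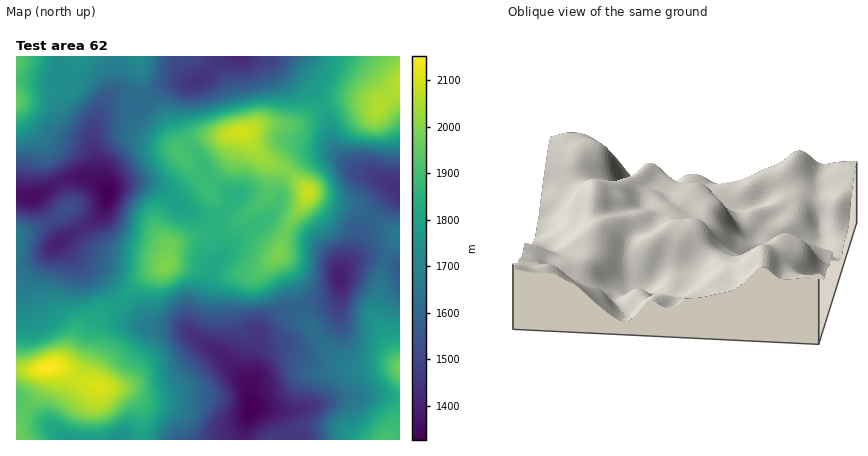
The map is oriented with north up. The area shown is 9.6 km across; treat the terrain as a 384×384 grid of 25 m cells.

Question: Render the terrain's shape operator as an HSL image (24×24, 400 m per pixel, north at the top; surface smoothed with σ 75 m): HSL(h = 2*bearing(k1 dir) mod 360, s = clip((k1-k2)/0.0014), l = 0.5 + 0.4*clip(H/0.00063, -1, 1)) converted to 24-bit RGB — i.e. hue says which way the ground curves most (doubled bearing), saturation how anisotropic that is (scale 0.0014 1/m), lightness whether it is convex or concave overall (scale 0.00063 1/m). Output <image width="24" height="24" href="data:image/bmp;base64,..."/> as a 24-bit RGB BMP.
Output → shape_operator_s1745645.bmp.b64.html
<image width="24" height="24" href="data:image/bmp;base64,Qk32BgAAAAAAADYAAAAoAAAAGAAAABgAAAABABgAAAAAAMAGAAATCwAAEwsAAAAAAAAAAAAAosB3f29FTgspeikbj4oll7EjDzYotNJJ2sF0OTVcmJ5qVa1NPHx2ZKKJJFmGupWmwoDBl1u6JSGql7TRk9a+XYWhxJOOt4SR0WNebxg1ZyNsrJvNxbnc2NvIL4WiNMNwz8KZS1qlc6atvI+YO3ZfOJI5IkJHXnM6jG86gZBALG2TVr2Ywpl8TGGBsI2KwH2Rjjk2yD6HWoywfK6lkqWq1rS2kXa/RMu2lsqzaVzGfHermoennp/OZHvENCdpZFZ2o0NHnYQxMT0WGT0LnLwcPk8oZm8rn1ogkUA9mLRcU7V5Wbu0k7PIyd7mxL7wvqTjcqmMQkh4iIeumKm8hI2viCt7Uj5yVEd3nlCHyZyvjIjLaJjHarGNb1iSejpmr1lAzNH/4c/819b1a8jka8TGpLVya0U/tX5jwoKZS46bXJ2TlYJ1fzJbhCxZclVVOzhVZLGXosW8hXWugHekfYurZUaodFPFyt7wMI+JZ4e778TXyX3IjVeWpF9sjYOufbW4uoaghoSsTleDfTZHXyE4jVhcdHukRme6bLiLfXJSmndSeMahT1qzdUeZZMGbcNmGWVwwIz0VjYwi5GwsYVhFoKlek65OYko2roAsoZo8KBAcZhcchXhQYKdlWJxySkFnl3tWd1pViNyNVMSeOiNtoEBkjspoa6tPg2Z4YXF6RX1Rxap+p2iXrY5On2g1UjwwxakviGgsLBg4i4VjjKFrjZNSZFgvLE8zZa5+f8fBotigUG+DHAlAyqeEp9igdK+YaXCAdoCZe7qxX7i8sW/S4Jze1WyvmENzwX44opM+Hx89knVZoYtOdzcvrHkzI6QYFHofUJgmf7suPZCEAQ1V09uy0cKNcqJbY41/bLegf7CaU2l3QltJmUJd6EGk8kCiznl+zqSAIVlxWbfAqHvUm37e3tvw5MXfO3hqQbArN+dOKoOICA8roLdQ6cOLi65tRclkRMK1m16QcDxaY0VGWVxKfEhu0Iit4Mri7t3rdqPtMYHXOHPBoZ7UpIbE7pvL2p3VrebGX9SkHBU0ECAwNIFR69ycunpCg9VCCykTRCYtlER7lmyWVWGQTUeVuLKdt72Y18ShsVuHTj9yUn1tQXRSkmmCroW579ze0ebQkj+NKhIrKE1FKWpAv8Qw3T8y37TCgjeMDiUWIWgxbLuuT2TNTTK6xH10ysyNs9O1yIPXaUWwh2+ZVYZ6UZJxZZOU6cCb7JU1TBM2hlWjJ6e/P36hXZ+iwqPGyano8Gn/6WXmKKM4AYgbFTxFVCRpz7OY1ey/ZqxhiTdqrUl4iFqQsIGxZJlRMWc+yEtY/5CLRIdtZMGQOF+IPnOKUNHCjdHdQy4VWyBN6avd7trxdrjWBRouIU16utO38t3Kkj5QWys6nW9Fa7JcQpKQyHW4s2plHVBc/56s7tW9Q9W2IF7PYKjQV8qjMos3YFAZDjAJIJ8R0c951TVsKRRACygeT4kc9IwWwRUffVFekMOVrpN5W1EzQU8tz6FeHiNKfdqg7+vcrcPuDDK+ZGexlFJpaS0+kF1guqFJIH0HIz0GbFIkbDpqMCpIaXsvgXsnwqBSdb17X7Z8lSZUq21hR2x1lLxlPrTGdP+10+uj0VWCKQ4qXDwjViYbZU4oWIqFpcS9x7jQRY27RIenYTFqPkRrfqqwh42wus6wlsyjZydnn1FJrax/cZeyl+DJiNTSnbg8o6YaZRMQKwgQQS8VWDEZjZY/XLKaZbyUrqaMbY+kMiR7ezK+gLvNSbnXg5bN4unkxmPHgB29yKrVi6y6fsqGS7xGXUk2tX47spZKXA1Wxg1toDdGe7RTUMNqXq5bRoZooI5mjJxcHDNVOmOUrMecOp2eSqKXocmVe3Dgjp/70tT54NH669X2wpTcVVTTrbPUwXW9Lwp1q1LX59Hw3+DsgqvLttHROoXBg1muwIBrKFdcI15nq8N6SolgNo9lcNxuO56OTZWDUZdxr3OdzqLV9tT1kljh1W7A20q4XRCYYHejo76s2sjF0HbM07LIZj60Zzun2a+7bF+xGVtgeaFLqpNIFsMzTr4uLUMkQEcqZ2csV4odVG8qoGsunS5MojxEpUhkWTGpl6PEpb2+tJekxWO0s6Q5YWs/PEpyu418vWuaU0SYQXh+zL9+VtVJTVgqVk0oIEMaOYAwhbZYSl1Aa3k/ZEBOsVxkq3OETGmBcZxtnpV1mGxyo4CpsZGRbXGYKD5mp4p2pIB6WmecWEmkzdmpnMmNNi2Bm3Cia52SNaRtT5ROakBni4RTQE1UjJ5sn2+EmGJ9ZIdqmJRwio9xdZRx"/>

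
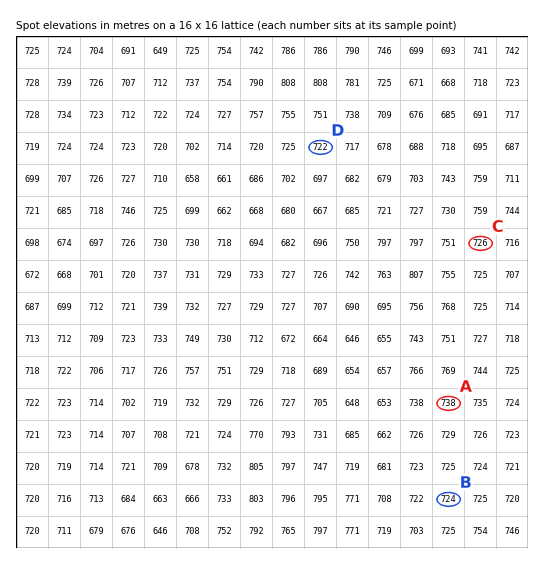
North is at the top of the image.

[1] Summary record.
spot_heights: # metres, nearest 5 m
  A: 740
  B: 725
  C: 725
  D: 720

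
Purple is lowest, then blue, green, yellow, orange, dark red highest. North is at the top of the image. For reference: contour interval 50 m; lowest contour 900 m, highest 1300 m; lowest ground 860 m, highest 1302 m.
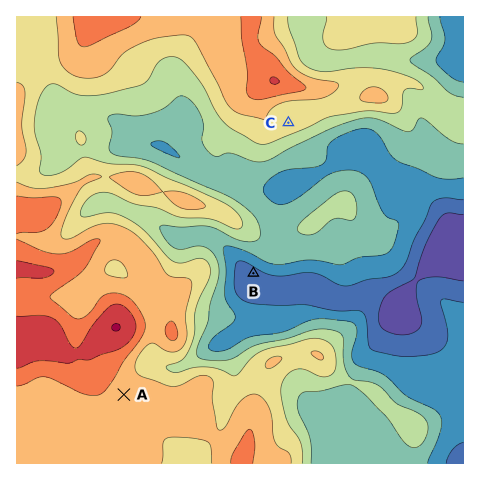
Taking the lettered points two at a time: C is above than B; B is below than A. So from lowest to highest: B C A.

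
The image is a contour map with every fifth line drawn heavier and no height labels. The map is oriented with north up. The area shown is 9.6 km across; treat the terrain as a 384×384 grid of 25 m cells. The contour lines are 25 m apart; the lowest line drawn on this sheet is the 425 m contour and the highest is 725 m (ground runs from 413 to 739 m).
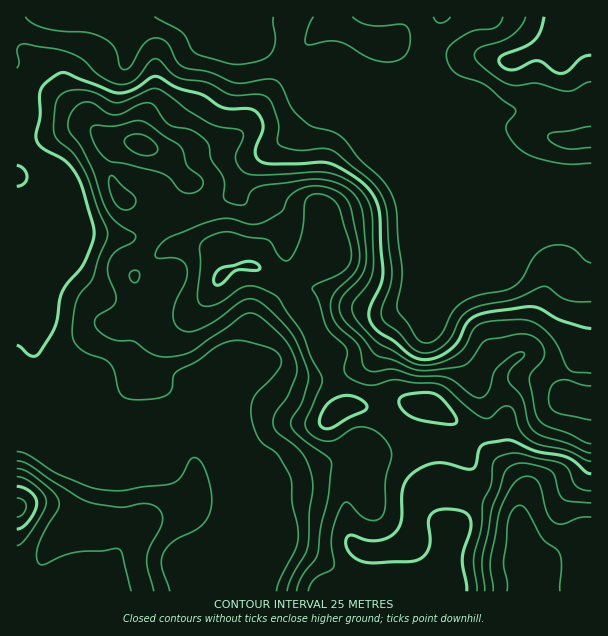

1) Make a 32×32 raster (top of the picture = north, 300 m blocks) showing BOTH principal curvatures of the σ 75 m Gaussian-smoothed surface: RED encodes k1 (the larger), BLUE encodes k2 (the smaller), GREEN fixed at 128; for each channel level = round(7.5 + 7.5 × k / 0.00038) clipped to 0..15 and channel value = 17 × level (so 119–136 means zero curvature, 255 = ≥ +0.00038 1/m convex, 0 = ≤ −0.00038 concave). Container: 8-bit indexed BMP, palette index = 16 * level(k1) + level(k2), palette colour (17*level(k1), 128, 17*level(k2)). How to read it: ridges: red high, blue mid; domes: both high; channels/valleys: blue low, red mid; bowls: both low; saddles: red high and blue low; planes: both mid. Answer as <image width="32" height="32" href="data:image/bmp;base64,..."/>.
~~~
<image width="32" height="32" href="data:image/bmp;base64,Qk02CAAAAAAAADYEAAAoAAAAIAAAACAAAAABAAgAAAAAAAAEAAATCwAAEwsAAAABAAAAAAAAAIAAABGAAAAigAAAM4AAAESAAABVgAAAZoAAAHeAAACIgAAAmYAAAKqAAAC7gAAAzIAAAN2AAADugAAA/4AAAACAEQARgBEAIoARADOAEQBEgBEAVYARAGaAEQB3gBEAiIARAJmAEQCqgBEAu4ARAMyAEQDdgBEA7oARAP+AEQAAgCIAEYAiACKAIgAzgCIARIAiAFWAIgBmgCIAd4AiAIiAIgCZgCIAqoAiALuAIgDMgCIA3YAiAO6AIgD/gCIAAIAzABGAMwAigDMAM4AzAESAMwBVgDMAZoAzAHeAMwCIgDMAmYAzAKqAMwC7gDMAzIAzAN2AMwDugDMA/4AzAACARAARgEQAIoBEADOARABEgEQAVYBEAGaARAB3gEQAiIBEAJmARACqgEQAu4BEAMyARADdgEQA7oBEAP+ARAAAgFUAEYBVACKAVQAzgFUARIBVAFWAVQBmgFUAd4BVAIiAVQCZgFUAqoBVALuAVQDMgFUA3YBVAO6AVQD/gFUAAIBmABGAZgAigGYAM4BmAESAZgBVgGYAZoBmAHeAZgCIgGYAmYBmAKqAZgC7gGYAzIBmAN2AZgDugGYA/4BmAACAdwARgHcAIoB3ADOAdwBEgHcAVYB3AGaAdwB3gHcAiIB3AJmAdwCqgHcAu4B3AMyAdwDdgHcA7oB3AP+AdwAAgIgAEYCIACKAiAAzgIgARICIAFWAiABmgIgAd4CIAIiAiACZgIgAqoCIALuAiADMgIgA3YCIAO6AiAD/gIgAAICZABGAmQAigJkAM4CZAESAmQBVgJkAZoCZAHeAmQCIgJkAmYCZAKqAmQC7gJkAzICZAN2AmQDugJkA/4CZAACAqgARgKoAIoCqADOAqgBEgKoAVYCqAGaAqgB3gKoAiICqAJmAqgCqgKoAu4CqAMyAqgDdgKoA7oCqAP+AqgAAgLsAEYC7ACKAuwAzgLsARIC7AFWAuwBmgLsAd4C7AIiAuwCZgLsAqoC7ALuAuwDMgLsA3YC7AO6AuwD/gLsAAIDMABGAzAAigMwAM4DMAESAzABVgMwAZoDMAHeAzACIgMwAmYDMAKqAzAC7gMwAzIDMAN2AzADugMwA/4DMAACA3QARgN0AIoDdADOA3QBEgN0AVYDdAGaA3QB3gN0AiIDdAJmA3QCqgN0Au4DdAMyA3QDdgN0A7oDdAP+A3QAAgO4AEYDuACKA7gAzgO4ARIDuAFWA7gBmgO4Ad4DuAIiA7gCZgO4AqoDuALuA7gDMgO4A3YDuAO6A7gD/gO4AAID/ABGA/wAigP8AM4D/AESA/wBVgP8AZoD/AHeA/wCIgP8AmYD/AKqA/wC7gP8AzID/AN2A/wDugP8A/4D/ALaUqZiHl6eolISHd4eEocnruJSEhIWFdmJS5canp3V3xYKXl4eXtoVTdXd3h4eAlMWytKeWlaSDkbPqyJeplnbjcXWGh6jHpWRzhId3d3NRlLf79/b52pKAk+jXtqe2l/Vwc4aHl7fItaelhId3dGKWuPh1Y8XmYlFQtvnYlJS5/+PCxre2uMm1yLmTh4eDlaW35mNjttRzc5C1+th0krj99/S1hoaHp6W3yYOHd3SGdrbXg4S46fj4wXH36JeScvmDcYJycoN0dMfHg4d1dmZ2xaZzlqenuaeAk/j7+diw4YBxdXeGhnVkx7aEhYVldJLBhGV0pZSUc4Pm9tbG+bCRhHeHhoeHdoW2lIeEpqWk2OZyU5WWhYSFw5TjgWKhUIeHh4aXloV1hYWHhoSn1vb6+8W0tZaWxvfElPaCQYFzd3d3hpa2l5emlIeGlaeGZKbp+vbF5/r6x3GV+aVQdYeHh3d2ZJe5qKh0doeEh4Z0o9O0lNf39/mycLXTkmKGl4eGhYN0laeUopKAdXRzU2Dk9qOA1OSA0vG1uea1o6SXh5W1t5eWhbfZ2ZVhdIZRcvn6++TEkgAwwtanyPzmlIeHdJTJuMmllrbHx5WTdHLF9fSlg2OiQECE+8mnyKWVl4d1c8motqZ0ltjnp1Jhxvj5okCQYGJ0gsHXuLfGlYaGh4aTuKWD1pOEpffpgpP0pNPhUKWVcXaGkZCAYsS1ZXZ3h4OEs8nrlVJS2Pnl99WVlubp08iQhYeGhXRSldZ1dYd3d3Gl6qflpZLFuMjZlKTHqPzGlYCFh4eHd3WVybiGd4d3dHHScpXH5ti5t8ekg8fp+ZZ0cHaHh3d3h4SVloZ3d4dzcOO0kpOClLiVgqRy2Pi3uJSAd4d3h3eHh4aFdoeHd4Cj+9mVhZOQkHGUprP8/Nnas5CHd4d3h4eHh4d3poZ3YOb4hYSW2tmksvf39frp2saggod3d4eHh4eHhoa3hXBw9rOAkrTFp5aCgHODksOigICHh4eHd4eFg4KCc5Sig7TYxfn69reWpaRwcHOExZJydoeGhnZ2dZSnuNnHk8XY6Pj2+tiEuLfG+MiTc4Slk4WHh6e4l4aWtsjJx8hidbja54HWxXSFdoW42ZaEhoWFh4eHhZeop5WEhIWEhIO21/jaoMX518a5pZbntmN1h4eHd3d3doRzgqODcqOFlJbFsoAwMPSkdKiEVJXEhHZ3h4WEhYeEpYOV2JWWx3SGpsimpYRg9qRSgnJ0ZKTGhXV0lri3g5TI5vj71bbahMi2hYSXlpLox4RkdXZldbi4lrfIuMmUtLfIpbXFt8m1lGN1hpZ1Y6KSlJeWl4aWl6iol3Z2p6dyc5NSc3S3uIY="/>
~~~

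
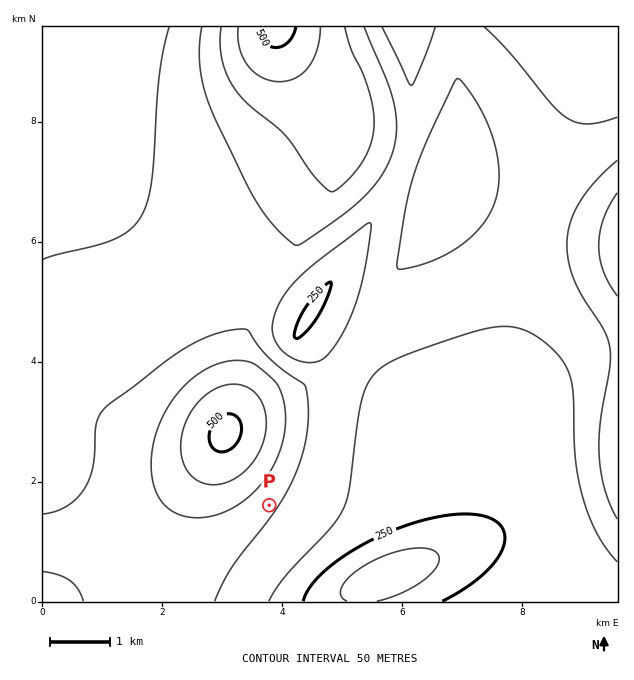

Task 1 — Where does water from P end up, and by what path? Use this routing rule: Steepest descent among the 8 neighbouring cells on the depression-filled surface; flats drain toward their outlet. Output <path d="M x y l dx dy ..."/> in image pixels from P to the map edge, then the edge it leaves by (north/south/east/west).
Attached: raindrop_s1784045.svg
<path d="M269 505l77 77 1 0 0 4 15 15"/>
exit: south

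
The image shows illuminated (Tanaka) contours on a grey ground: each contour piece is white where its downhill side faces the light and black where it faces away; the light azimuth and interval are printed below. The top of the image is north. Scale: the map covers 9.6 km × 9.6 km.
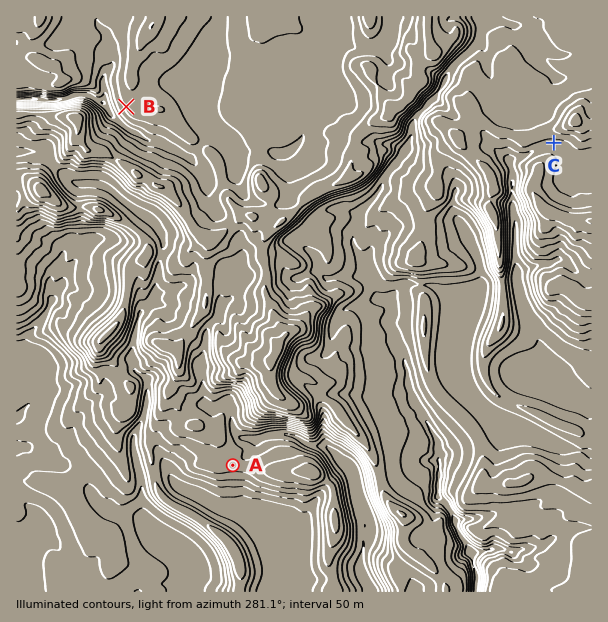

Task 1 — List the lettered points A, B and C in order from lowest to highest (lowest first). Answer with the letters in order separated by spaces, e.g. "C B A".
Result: A B C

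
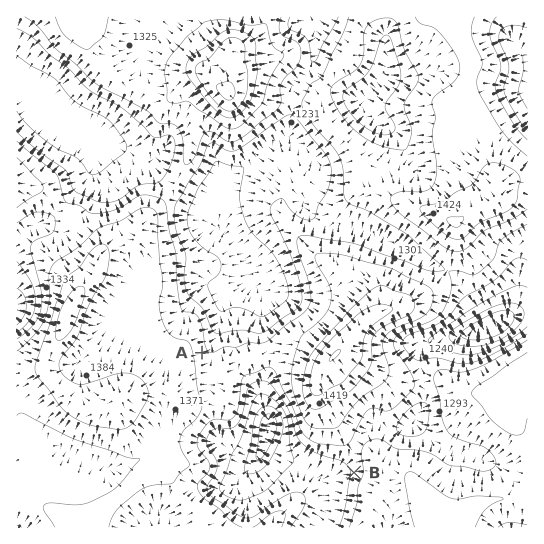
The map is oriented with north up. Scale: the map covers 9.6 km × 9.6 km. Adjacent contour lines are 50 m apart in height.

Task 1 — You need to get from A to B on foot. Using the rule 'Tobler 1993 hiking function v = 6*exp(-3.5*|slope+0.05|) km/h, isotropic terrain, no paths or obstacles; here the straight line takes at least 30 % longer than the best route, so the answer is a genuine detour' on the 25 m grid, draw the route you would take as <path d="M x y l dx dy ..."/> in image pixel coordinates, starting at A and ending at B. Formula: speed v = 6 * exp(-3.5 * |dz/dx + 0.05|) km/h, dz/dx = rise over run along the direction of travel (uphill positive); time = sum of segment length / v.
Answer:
<path d="M202 353l4 4 5 2 14 0 8 4 2 3 14 7 18 0 3 1 3 3 29 58 9 10 32 16 10 9 1 3"/>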